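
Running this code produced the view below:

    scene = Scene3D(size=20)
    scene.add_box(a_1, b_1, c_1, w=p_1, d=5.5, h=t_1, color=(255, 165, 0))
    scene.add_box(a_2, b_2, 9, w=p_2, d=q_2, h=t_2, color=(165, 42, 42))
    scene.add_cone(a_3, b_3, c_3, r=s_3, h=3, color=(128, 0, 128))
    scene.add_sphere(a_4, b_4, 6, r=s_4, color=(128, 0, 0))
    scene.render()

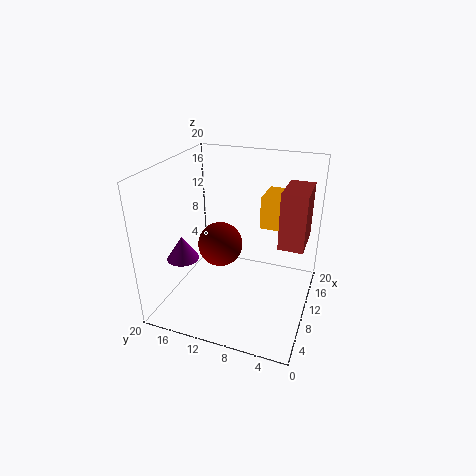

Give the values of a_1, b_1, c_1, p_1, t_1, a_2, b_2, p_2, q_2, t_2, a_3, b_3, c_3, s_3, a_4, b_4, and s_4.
a_1 = 12, b_1 = 2, c_1 = 11, p_1 = 5, t_1 = 4.5, a_2 = 10.5, b_2 = 1, p_2 = 6, q_2 = 3.5, t_2 = 8, a_3 = 3.5, b_3 = 15, c_3 = 9.5, s_3 = 2, a_4 = 14, b_4 = 14.5, s_4 = 3.5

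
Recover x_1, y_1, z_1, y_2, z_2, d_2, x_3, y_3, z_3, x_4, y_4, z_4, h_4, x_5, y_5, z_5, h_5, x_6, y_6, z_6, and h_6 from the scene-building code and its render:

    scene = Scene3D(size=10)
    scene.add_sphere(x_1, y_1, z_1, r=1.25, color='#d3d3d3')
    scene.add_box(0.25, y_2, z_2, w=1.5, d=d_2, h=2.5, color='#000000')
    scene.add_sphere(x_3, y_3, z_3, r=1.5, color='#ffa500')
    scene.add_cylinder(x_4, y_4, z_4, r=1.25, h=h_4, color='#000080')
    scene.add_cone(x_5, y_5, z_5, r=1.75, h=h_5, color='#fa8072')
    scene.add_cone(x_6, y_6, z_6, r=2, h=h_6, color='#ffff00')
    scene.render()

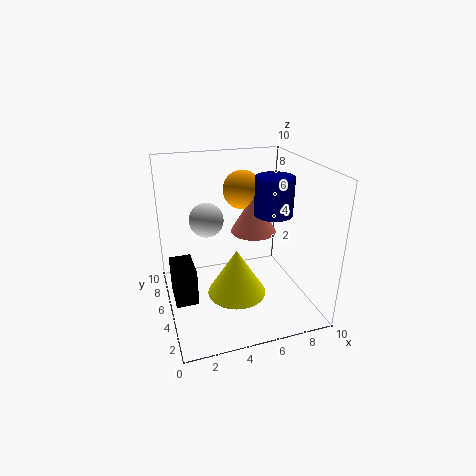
x_1 = 3.25, y_1 = 7, z_1 = 5.75, y_2 = 3.5, z_2 = 1.25, d_2 = 2.5, x_3 = 6.5, y_3 = 8.5, z_3 = 7.25, x_4 = 7, y_4 = 3.75, z_4 = 7, h_4 = 2.5, x_5 = 7, y_5 = 7.25, z_5 = 4.25, h_5 = 3, x_6 = 4.5, y_6 = 3.75, z_6 = 1.5, h_6 = 3.25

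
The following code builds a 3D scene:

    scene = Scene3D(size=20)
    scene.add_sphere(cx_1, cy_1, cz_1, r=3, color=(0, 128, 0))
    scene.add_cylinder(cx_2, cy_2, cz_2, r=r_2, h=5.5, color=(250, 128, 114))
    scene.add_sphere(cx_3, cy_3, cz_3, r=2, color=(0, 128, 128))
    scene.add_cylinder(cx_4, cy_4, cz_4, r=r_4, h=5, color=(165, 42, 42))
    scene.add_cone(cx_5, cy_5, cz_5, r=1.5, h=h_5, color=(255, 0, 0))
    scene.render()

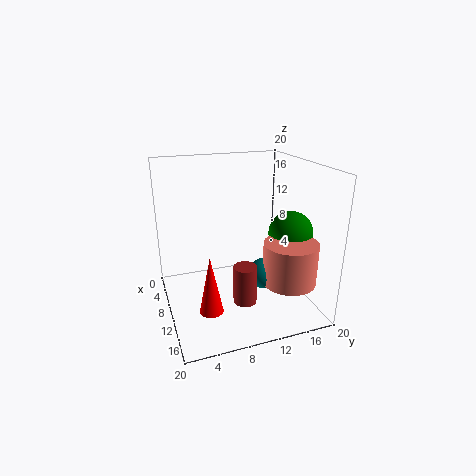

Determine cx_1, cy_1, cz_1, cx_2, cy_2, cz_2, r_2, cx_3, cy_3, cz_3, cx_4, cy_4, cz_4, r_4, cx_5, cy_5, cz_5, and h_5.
cx_1 = 13, cy_1 = 16.5, cz_1 = 11, cx_2 = 16, cy_2 = 15, cz_2 = 5.5, r_2 = 3.5, cx_3 = 14.5, cy_3 = 12, cz_3 = 6.5, cx_4 = 15.5, cy_4 = 9, cz_4 = 3.5, r_4 = 1.5, cx_5 = 15.5, cy_5 = 4.5, cz_5 = 3, h_5 = 7.5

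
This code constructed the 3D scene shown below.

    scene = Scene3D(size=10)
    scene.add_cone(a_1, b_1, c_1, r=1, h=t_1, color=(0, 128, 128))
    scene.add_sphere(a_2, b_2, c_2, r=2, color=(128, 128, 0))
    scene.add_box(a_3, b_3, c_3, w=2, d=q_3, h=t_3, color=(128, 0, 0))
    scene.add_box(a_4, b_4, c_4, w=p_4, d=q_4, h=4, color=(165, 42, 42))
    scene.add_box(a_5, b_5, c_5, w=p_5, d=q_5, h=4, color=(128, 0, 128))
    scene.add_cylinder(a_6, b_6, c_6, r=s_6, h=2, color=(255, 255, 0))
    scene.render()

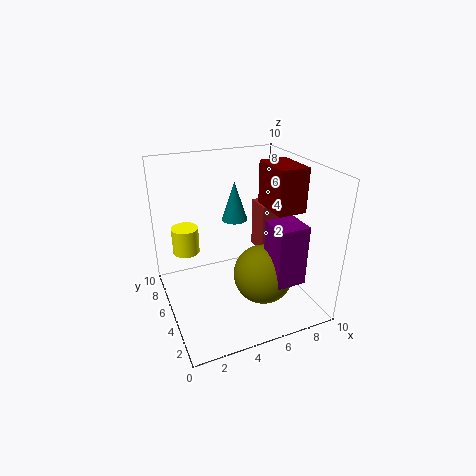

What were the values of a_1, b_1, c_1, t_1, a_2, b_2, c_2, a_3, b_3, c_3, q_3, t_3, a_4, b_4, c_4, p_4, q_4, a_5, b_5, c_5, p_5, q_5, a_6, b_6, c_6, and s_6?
a_1 = 6; b_1 = 8; c_1 = 5; t_1 = 3; a_2 = 6; b_2 = 3; c_2 = 3; a_3 = 7; b_3 = 3; c_3 = 7; q_3 = 3; t_3 = 3; a_4 = 8; b_4 = 7; c_4 = 2; p_4 = 2; q_4 = 2; a_5 = 6; b_5 = 1; c_5 = 3; p_5 = 2; q_5 = 2; a_6 = 2; b_6 = 8; c_6 = 3; s_6 = 1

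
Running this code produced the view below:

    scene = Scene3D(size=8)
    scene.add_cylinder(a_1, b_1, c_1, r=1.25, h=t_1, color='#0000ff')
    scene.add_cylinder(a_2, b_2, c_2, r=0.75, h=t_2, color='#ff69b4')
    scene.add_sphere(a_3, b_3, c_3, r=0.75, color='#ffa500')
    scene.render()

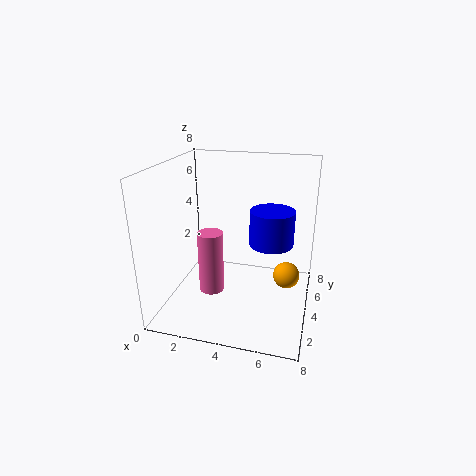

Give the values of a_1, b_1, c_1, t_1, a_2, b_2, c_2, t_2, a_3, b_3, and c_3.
a_1 = 5.75; b_1 = 4.75; c_1 = 3.5; t_1 = 2; a_2 = 2.25; b_2 = 4.25; c_2 = 0.25; t_2 = 3.75; a_3 = 6.75; b_3 = 4.5; c_3 = 1.75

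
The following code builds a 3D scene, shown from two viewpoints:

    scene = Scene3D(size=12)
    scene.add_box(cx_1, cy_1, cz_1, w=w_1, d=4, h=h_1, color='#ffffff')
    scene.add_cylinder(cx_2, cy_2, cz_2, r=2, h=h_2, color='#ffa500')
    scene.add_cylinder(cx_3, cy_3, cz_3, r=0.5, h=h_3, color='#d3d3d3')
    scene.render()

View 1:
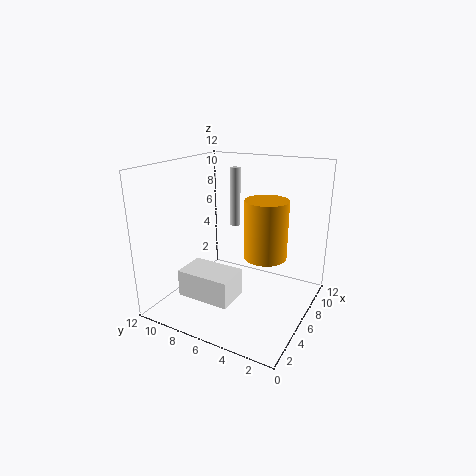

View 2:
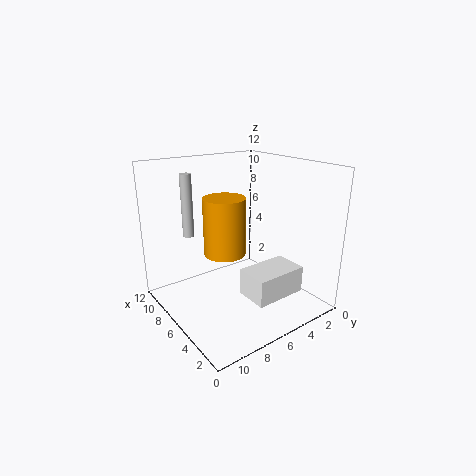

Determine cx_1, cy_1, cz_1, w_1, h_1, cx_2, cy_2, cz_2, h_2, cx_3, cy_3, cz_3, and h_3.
cx_1 = 0.5; cy_1 = 4; cz_1 = 3; w_1 = 2.5; h_1 = 2; cx_2 = 9.5; cy_2 = 5; cz_2 = 3; h_2 = 5.5; cx_3 = 10; cy_3 = 8.5; cz_3 = 5.5; h_3 = 5.5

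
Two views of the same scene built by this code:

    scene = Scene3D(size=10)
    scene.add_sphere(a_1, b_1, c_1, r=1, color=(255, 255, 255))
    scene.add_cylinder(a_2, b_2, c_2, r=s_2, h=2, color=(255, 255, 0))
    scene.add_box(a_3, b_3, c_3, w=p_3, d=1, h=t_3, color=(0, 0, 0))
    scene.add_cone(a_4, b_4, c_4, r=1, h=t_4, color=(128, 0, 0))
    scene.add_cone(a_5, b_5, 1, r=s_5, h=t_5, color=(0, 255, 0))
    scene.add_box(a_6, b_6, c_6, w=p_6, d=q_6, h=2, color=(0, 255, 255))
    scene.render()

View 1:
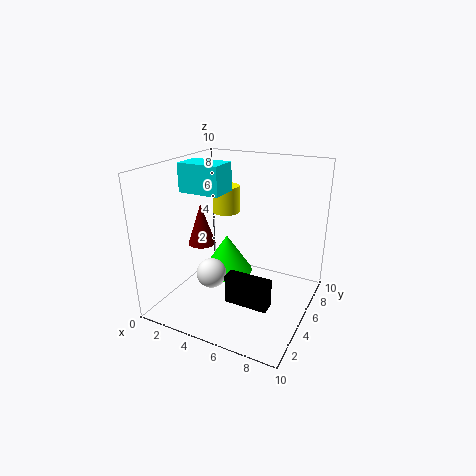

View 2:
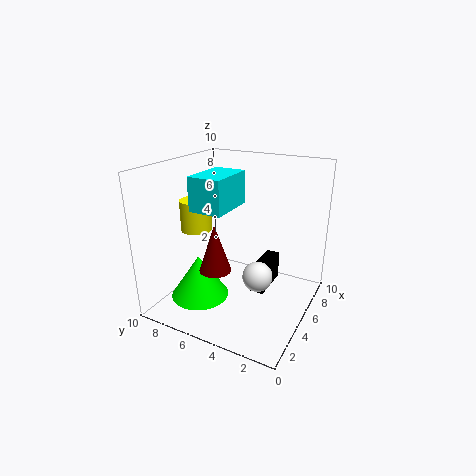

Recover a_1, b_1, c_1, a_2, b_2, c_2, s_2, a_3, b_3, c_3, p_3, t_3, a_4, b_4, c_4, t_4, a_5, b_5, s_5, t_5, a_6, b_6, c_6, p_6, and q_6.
a_1 = 4, b_1 = 3, c_1 = 3, a_2 = 3, b_2 = 7, c_2 = 6, s_2 = 1, a_3 = 5, b_3 = 3, c_3 = 1, p_3 = 3, t_3 = 2, a_4 = 2, b_4 = 5, c_4 = 4, t_4 = 3, a_5 = 3, b_5 = 7, s_5 = 2, t_5 = 3, a_6 = 1, b_6 = 4, c_6 = 8, p_6 = 3, q_6 = 2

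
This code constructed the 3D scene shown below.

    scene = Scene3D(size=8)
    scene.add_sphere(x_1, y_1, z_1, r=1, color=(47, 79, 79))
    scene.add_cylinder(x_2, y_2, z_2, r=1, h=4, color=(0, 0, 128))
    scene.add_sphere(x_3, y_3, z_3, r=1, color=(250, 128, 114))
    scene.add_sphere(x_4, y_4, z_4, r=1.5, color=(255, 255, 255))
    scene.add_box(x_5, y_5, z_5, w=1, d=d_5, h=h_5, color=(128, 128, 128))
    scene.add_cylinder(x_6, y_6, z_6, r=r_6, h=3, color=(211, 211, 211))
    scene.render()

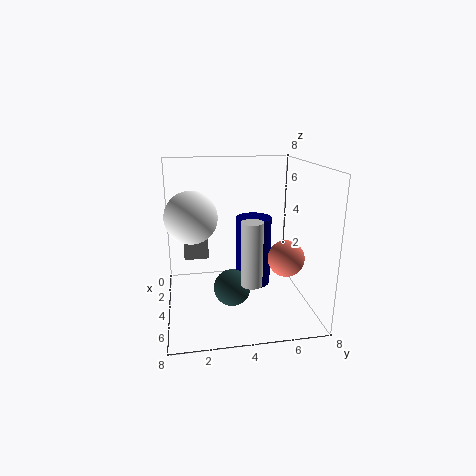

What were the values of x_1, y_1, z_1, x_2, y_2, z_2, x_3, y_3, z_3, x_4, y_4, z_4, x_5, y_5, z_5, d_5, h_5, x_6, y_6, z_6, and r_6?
x_1 = 5, y_1 = 3.5, z_1 = 1.5, x_2 = 3.5, y_2 = 5, z_2 = 1, x_3 = 5, y_3 = 6.5, z_3 = 3, x_4 = 3, y_4 = 1.5, z_4 = 5, x_5 = 1, y_5 = 1, z_5 = 2, d_5 = 1.5, h_5 = 1.5, x_6 = 7.5, y_6 = 4, z_6 = 3, r_6 = 0.5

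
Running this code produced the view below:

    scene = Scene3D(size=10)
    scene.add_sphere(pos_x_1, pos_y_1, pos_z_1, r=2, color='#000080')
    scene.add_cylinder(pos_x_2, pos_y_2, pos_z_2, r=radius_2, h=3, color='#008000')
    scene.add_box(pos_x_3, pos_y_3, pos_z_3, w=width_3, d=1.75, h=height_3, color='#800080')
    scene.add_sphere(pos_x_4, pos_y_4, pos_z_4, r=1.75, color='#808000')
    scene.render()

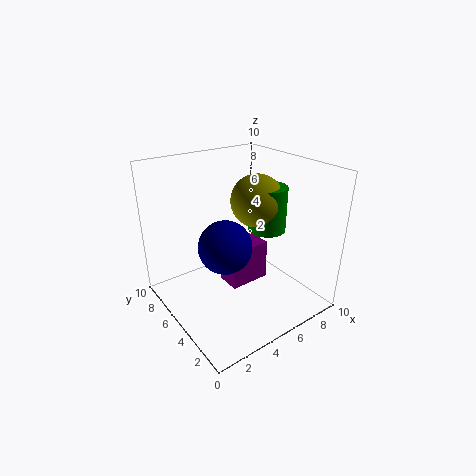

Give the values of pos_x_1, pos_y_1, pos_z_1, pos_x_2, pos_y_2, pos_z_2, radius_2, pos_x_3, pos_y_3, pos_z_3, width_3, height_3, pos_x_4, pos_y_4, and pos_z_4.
pos_x_1 = 4.75
pos_y_1 = 6.25
pos_z_1 = 3.75
pos_x_2 = 6.5
pos_y_2 = 3.75
pos_z_2 = 5.75
radius_2 = 1.25
pos_x_3 = 4.5
pos_y_3 = 4.75
pos_z_3 = 1
width_3 = 3
height_3 = 3
pos_x_4 = 6
pos_y_4 = 4.25
pos_z_4 = 7.75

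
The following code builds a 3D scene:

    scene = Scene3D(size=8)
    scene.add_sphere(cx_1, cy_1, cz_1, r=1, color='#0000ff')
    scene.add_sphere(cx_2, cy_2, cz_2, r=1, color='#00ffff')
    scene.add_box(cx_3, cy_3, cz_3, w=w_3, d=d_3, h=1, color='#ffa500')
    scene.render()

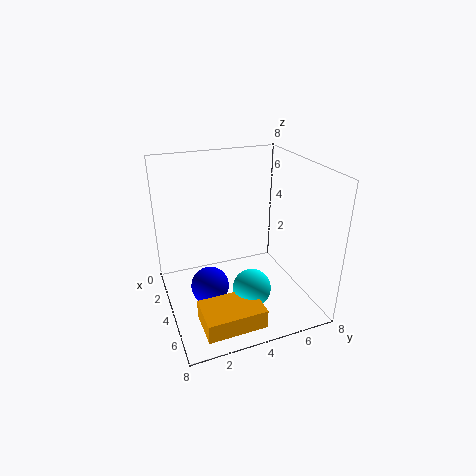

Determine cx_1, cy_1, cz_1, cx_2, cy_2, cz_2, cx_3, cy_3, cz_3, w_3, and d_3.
cx_1 = 5; cy_1 = 2; cz_1 = 2; cx_2 = 6; cy_2 = 4; cz_2 = 2; cx_3 = 6; cy_3 = 1; cz_3 = 1; w_3 = 2; d_3 = 3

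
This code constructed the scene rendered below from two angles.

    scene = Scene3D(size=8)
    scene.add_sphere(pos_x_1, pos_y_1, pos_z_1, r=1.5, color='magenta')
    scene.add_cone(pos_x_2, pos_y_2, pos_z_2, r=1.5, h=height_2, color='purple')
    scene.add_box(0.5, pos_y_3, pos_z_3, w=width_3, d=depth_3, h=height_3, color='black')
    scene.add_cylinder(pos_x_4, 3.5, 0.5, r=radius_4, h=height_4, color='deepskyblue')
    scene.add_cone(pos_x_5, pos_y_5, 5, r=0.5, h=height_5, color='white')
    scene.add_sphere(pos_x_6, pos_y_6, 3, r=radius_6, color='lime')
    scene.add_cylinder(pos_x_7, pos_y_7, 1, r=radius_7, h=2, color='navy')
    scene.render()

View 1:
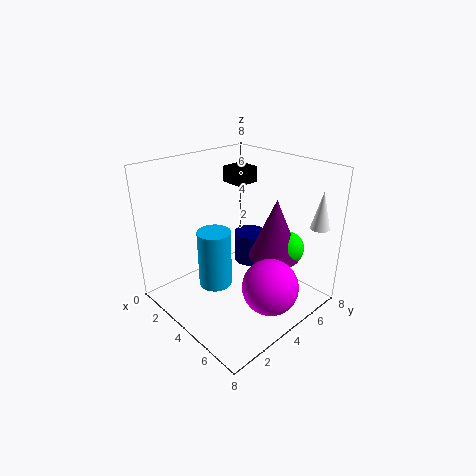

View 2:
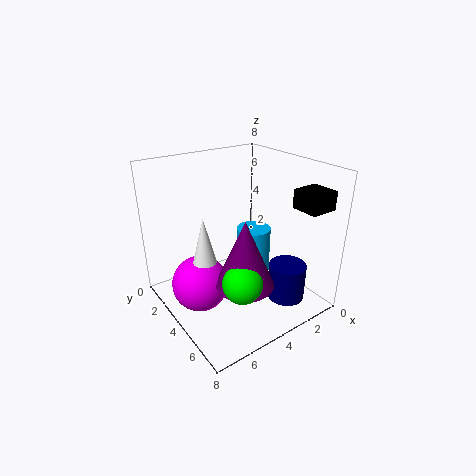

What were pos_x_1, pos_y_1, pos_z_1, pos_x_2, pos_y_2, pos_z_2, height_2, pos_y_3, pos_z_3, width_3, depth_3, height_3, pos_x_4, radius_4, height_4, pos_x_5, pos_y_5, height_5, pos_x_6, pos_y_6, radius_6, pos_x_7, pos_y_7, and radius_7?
pos_x_1 = 6.5; pos_y_1 = 4; pos_z_1 = 2; pos_x_2 = 5; pos_y_2 = 6; pos_z_2 = 2.5; height_2 = 3.5; pos_y_3 = 6; pos_z_3 = 6; width_3 = 1.5; depth_3 = 1.5; height_3 = 1; pos_x_4 = 2.5; radius_4 = 1; height_4 = 3.5; pos_x_5 = 7.5; pos_y_5 = 6.5; height_5 = 2; pos_x_6 = 5.5; pos_y_6 = 6.5; radius_6 = 1; pos_x_7 = 2.5; pos_y_7 = 6.5; radius_7 = 1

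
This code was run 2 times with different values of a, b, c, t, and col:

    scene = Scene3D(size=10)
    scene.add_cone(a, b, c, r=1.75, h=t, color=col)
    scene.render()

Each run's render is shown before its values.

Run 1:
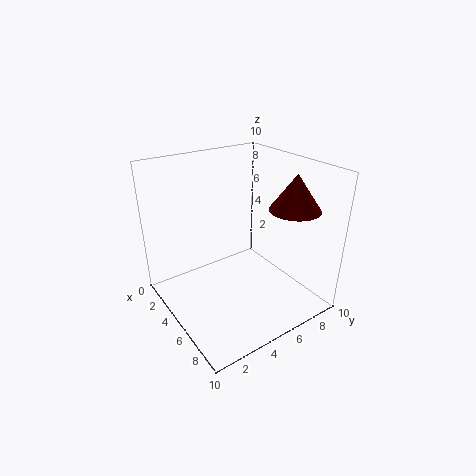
a = 7; b = 8.25; c = 7; t = 2.5; col = 'maroon'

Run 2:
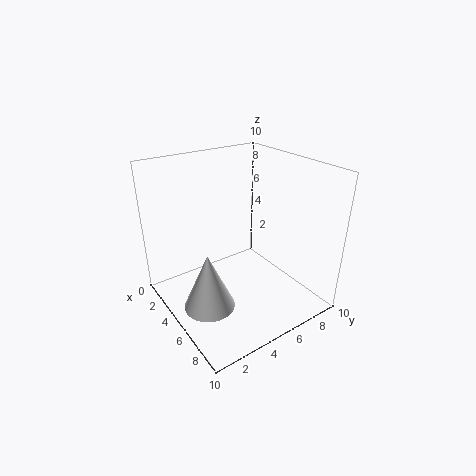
a = 5.5; b = 2.25; c = 0.75; t = 4; col = 'white'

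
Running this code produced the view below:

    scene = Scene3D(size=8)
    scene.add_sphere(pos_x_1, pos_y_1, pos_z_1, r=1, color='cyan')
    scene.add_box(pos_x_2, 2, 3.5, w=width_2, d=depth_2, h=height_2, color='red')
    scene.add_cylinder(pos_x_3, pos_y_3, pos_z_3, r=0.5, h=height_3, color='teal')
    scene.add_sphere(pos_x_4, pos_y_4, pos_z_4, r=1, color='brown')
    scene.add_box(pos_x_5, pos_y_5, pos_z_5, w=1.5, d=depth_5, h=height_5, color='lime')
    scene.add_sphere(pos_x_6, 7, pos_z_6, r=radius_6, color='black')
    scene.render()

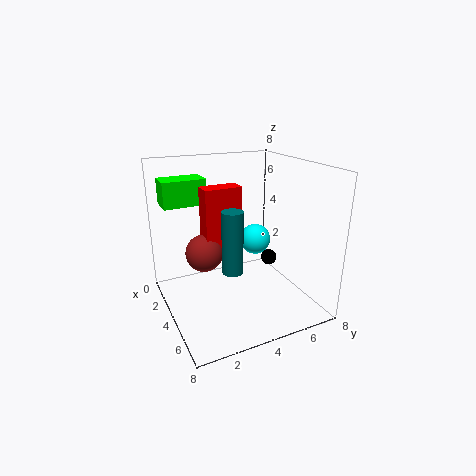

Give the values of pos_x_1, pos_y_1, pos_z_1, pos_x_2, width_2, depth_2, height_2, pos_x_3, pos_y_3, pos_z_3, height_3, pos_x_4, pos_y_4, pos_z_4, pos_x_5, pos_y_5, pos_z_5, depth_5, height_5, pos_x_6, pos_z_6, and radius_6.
pos_x_1 = 1.5; pos_y_1 = 6.5; pos_z_1 = 2.5; pos_x_2 = 3.5; width_2 = 1; depth_2 = 2; height_2 = 3.5; pos_x_3 = 6.5; pos_y_3 = 2.5; pos_z_3 = 3.5; height_3 = 3; pos_x_4 = 4; pos_y_4 = 2; pos_z_4 = 3.5; pos_x_5 = 0.5; pos_y_5 = 0.5; pos_z_5 = 5.5; depth_5 = 2.5; height_5 = 1.5; pos_x_6 = 2.5; pos_z_6 = 1.5; radius_6 = 0.5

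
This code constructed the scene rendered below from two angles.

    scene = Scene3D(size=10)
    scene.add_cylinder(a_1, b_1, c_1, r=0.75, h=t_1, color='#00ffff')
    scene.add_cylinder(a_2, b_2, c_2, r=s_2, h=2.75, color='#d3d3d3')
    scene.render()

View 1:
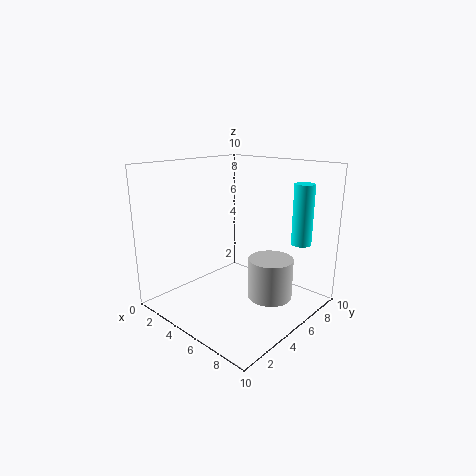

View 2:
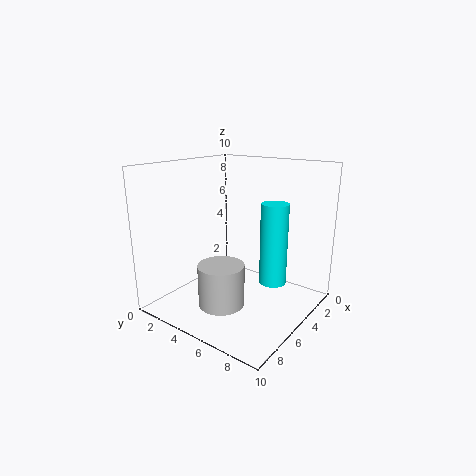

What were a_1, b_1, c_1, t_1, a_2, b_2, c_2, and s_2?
a_1 = 7.5
b_1 = 9.25
c_1 = 4
t_1 = 4.5
a_2 = 7.5
b_2 = 5.5
c_2 = 1.25
s_2 = 1.5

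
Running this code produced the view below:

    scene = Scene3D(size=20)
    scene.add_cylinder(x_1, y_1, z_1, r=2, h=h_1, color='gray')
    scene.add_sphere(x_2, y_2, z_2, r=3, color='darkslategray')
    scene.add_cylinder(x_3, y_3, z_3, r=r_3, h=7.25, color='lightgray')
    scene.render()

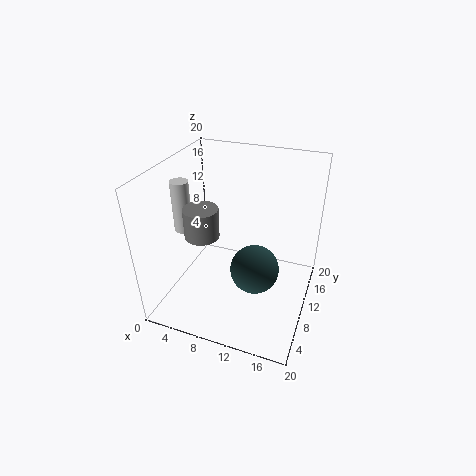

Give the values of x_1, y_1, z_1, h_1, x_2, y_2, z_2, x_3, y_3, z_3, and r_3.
x_1 = 8.25, y_1 = 3, z_1 = 14.25, h_1 = 3.5, x_2 = 14, y_2 = 5.25, z_2 = 9.25, x_3 = 2.25, y_3 = 8.75, z_3 = 10.5, r_3 = 1.25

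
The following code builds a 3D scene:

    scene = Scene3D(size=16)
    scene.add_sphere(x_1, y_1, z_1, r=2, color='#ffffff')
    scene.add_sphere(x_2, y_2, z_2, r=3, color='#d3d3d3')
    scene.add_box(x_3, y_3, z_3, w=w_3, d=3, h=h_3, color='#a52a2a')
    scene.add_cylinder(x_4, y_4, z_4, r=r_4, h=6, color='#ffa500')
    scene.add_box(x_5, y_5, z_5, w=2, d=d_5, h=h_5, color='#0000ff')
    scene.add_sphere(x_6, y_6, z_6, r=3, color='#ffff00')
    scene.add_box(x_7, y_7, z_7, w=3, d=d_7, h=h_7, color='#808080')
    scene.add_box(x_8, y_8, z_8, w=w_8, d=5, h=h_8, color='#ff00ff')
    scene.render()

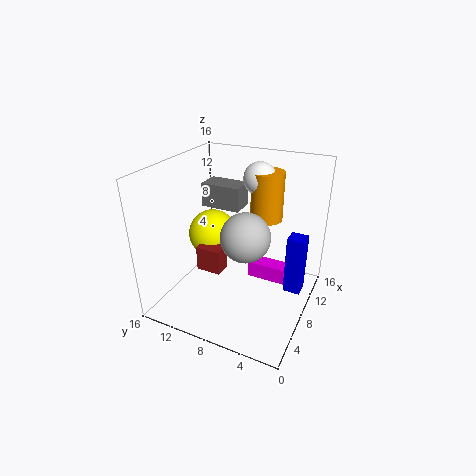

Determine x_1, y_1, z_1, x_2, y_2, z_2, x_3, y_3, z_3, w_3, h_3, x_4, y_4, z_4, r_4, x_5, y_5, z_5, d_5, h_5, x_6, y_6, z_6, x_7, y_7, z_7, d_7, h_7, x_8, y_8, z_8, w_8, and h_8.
x_1 = 14; y_1 = 8; z_1 = 13; x_2 = 10; y_2 = 8; z_2 = 7; x_3 = 7; y_3 = 10; z_3 = 3; w_3 = 2; h_3 = 3; x_4 = 14; y_4 = 7; z_4 = 8; r_4 = 2; x_5 = 10; y_5 = 1; z_5 = 1; d_5 = 2; h_5 = 7; x_6 = 11; y_6 = 13; z_6 = 6; x_7 = 12; y_7 = 10; z_7 = 9; d_7 = 5; h_7 = 3; x_8 = 11; y_8 = 3; z_8 = 1; w_8 = 2; h_8 = 2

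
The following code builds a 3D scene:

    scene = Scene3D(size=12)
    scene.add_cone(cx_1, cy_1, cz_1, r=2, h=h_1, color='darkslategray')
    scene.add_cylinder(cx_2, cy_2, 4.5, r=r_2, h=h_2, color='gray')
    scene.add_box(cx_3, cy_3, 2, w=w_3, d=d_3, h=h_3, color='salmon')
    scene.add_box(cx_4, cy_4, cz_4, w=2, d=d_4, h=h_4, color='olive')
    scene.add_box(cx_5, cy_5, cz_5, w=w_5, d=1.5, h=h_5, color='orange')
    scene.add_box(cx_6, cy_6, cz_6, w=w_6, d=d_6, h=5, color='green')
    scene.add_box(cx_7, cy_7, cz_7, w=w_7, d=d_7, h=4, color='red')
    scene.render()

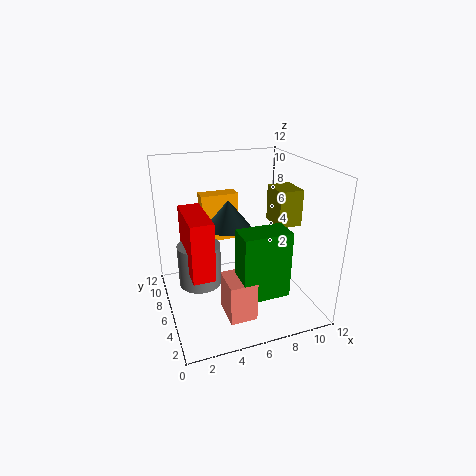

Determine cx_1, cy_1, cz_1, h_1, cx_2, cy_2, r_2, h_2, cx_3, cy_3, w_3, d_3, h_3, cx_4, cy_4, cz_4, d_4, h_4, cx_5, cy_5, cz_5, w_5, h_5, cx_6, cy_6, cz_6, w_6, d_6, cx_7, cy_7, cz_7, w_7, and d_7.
cx_1 = 6; cy_1 = 8.5; cz_1 = 6; h_1 = 2.5; cx_2 = 2; cy_2 = 3; r_2 = 1.5; h_2 = 3; cx_3 = 3.5; cy_3 = 0.5; w_3 = 2; d_3 = 2.5; h_3 = 3; cx_4 = 9; cy_4 = 4.5; cz_4 = 7; d_4 = 2.5; h_4 = 3; cx_5 = 4; cy_5 = 10; cz_5 = 4; w_5 = 3.5; h_5 = 4.5; cx_6 = 4.5; cy_6 = 0.5; cz_6 = 3.5; w_6 = 3.5; d_6 = 2; cx_7 = 1; cy_7 = 0.5; cz_7 = 6; w_7 = 1.5; d_7 = 4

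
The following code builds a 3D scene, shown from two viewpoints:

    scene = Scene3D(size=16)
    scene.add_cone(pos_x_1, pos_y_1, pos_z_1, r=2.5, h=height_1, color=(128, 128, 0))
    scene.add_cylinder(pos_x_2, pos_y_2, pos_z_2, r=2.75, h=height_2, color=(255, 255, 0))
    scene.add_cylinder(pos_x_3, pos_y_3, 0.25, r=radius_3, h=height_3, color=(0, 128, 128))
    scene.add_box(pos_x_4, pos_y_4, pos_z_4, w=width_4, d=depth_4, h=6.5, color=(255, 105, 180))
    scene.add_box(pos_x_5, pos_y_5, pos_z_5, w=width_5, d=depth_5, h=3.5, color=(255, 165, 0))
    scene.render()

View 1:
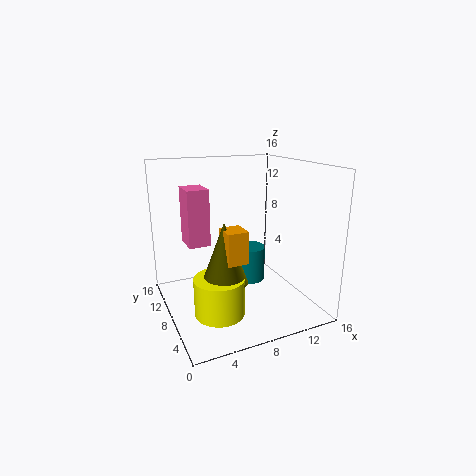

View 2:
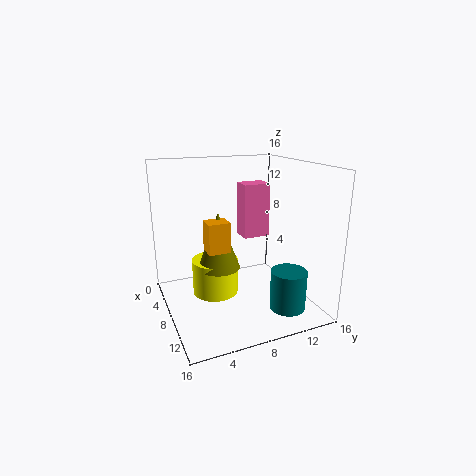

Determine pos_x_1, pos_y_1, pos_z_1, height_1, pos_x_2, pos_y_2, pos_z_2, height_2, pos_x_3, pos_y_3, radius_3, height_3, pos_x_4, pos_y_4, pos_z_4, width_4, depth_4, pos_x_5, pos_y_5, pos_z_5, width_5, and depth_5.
pos_x_1 = 5.75; pos_y_1 = 6.5; pos_z_1 = 3.75; height_1 = 6.75; pos_x_2 = 5; pos_y_2 = 6.25; pos_z_2 = 0.25; height_2 = 4.25; pos_x_3 = 11.75; pos_y_3 = 12.5; radius_3 = 2; height_3 = 4.5; pos_x_4 = 3; pos_y_4 = 10; pos_z_4 = 6.75; width_4 = 2.5; depth_4 = 3.25; pos_x_5 = 5.5; pos_y_5 = 4.75; pos_z_5 = 6.25; width_5 = 2.25; depth_5 = 2.5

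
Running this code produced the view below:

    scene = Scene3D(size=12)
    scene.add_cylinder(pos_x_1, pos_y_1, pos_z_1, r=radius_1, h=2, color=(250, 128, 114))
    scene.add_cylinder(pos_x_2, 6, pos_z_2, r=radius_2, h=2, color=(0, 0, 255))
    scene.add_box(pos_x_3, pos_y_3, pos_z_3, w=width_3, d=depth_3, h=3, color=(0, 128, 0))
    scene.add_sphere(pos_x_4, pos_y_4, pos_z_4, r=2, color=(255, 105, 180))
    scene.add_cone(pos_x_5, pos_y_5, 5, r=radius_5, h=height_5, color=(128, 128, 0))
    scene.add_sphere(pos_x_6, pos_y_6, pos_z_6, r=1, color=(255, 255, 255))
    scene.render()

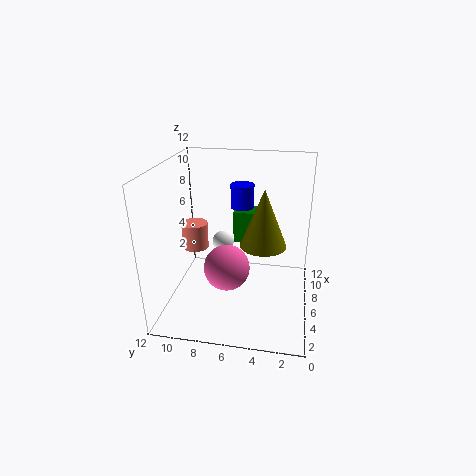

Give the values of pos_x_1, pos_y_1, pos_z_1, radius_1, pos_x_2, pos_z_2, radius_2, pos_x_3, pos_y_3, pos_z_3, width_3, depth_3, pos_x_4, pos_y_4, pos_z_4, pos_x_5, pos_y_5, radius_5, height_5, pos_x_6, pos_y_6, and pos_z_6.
pos_x_1 = 4, pos_y_1 = 9, pos_z_1 = 6, radius_1 = 1, pos_x_2 = 8, pos_z_2 = 8, radius_2 = 1, pos_x_3 = 9, pos_y_3 = 5, pos_z_3 = 4, width_3 = 2, depth_3 = 2, pos_x_4 = 6, pos_y_4 = 7, pos_z_4 = 3, pos_x_5 = 7, pos_y_5 = 4, radius_5 = 2, height_5 = 5, pos_x_6 = 9, pos_y_6 = 8, pos_z_6 = 4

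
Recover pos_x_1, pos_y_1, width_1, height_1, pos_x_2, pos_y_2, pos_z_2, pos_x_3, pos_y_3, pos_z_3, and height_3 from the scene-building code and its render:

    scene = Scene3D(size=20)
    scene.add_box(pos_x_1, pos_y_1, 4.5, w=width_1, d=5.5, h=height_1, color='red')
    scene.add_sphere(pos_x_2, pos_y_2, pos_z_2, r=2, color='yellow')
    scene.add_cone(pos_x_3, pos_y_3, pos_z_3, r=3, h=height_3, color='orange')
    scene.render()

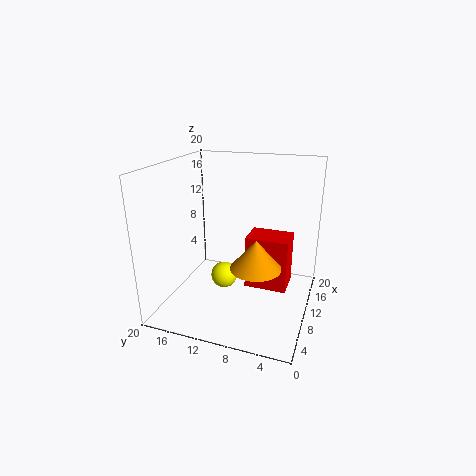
pos_x_1 = 7
pos_y_1 = 2.5
width_1 = 4
height_1 = 7
pos_x_2 = 12
pos_y_2 = 13
pos_z_2 = 2.5
pos_x_3 = 3.5
pos_y_3 = 5.5
pos_z_3 = 9.5
height_3 = 3.5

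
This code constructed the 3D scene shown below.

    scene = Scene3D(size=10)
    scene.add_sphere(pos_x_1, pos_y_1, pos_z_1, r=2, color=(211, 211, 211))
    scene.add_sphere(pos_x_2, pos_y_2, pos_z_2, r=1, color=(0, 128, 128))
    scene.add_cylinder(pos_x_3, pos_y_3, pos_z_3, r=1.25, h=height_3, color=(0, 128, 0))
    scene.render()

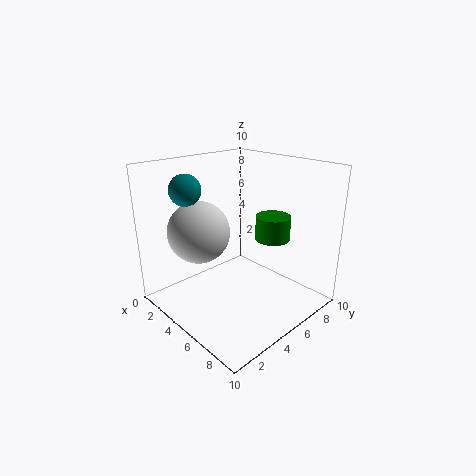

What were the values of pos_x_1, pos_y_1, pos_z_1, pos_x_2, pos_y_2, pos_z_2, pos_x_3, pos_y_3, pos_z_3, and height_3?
pos_x_1 = 4.25, pos_y_1 = 2.25, pos_z_1 = 6, pos_x_2 = 3.75, pos_y_2 = 1.75, pos_z_2 = 8.75, pos_x_3 = 6, pos_y_3 = 7.5, pos_z_3 = 4.5, height_3 = 1.75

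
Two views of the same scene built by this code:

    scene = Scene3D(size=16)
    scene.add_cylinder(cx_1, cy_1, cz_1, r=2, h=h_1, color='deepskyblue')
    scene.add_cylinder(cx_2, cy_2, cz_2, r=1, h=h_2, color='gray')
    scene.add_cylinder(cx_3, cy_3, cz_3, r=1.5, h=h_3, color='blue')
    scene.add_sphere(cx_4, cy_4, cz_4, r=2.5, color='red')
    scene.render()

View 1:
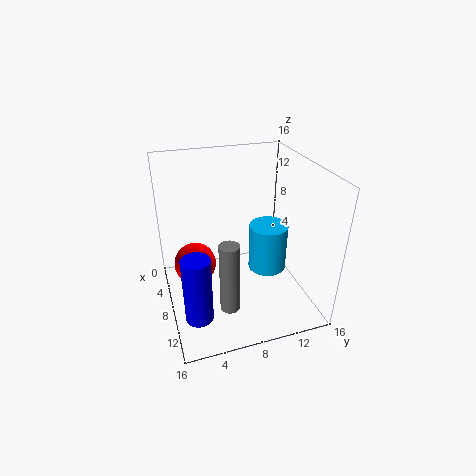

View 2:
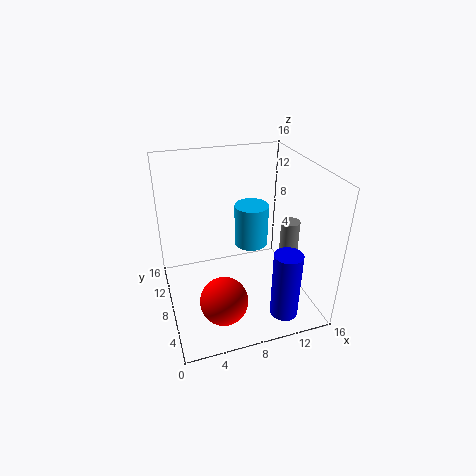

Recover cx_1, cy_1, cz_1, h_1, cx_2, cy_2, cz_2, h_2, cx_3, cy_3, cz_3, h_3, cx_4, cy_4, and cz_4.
cx_1 = 10.5
cy_1 = 10.5
cz_1 = 5.5
h_1 = 5
cx_2 = 13
cy_2 = 5.5
cz_2 = 3
h_2 = 7.5
cx_3 = 11.5
cy_3 = 2.5
cz_3 = 1
h_3 = 7.5
cx_4 = 5
cy_4 = 3.5
cz_4 = 3.5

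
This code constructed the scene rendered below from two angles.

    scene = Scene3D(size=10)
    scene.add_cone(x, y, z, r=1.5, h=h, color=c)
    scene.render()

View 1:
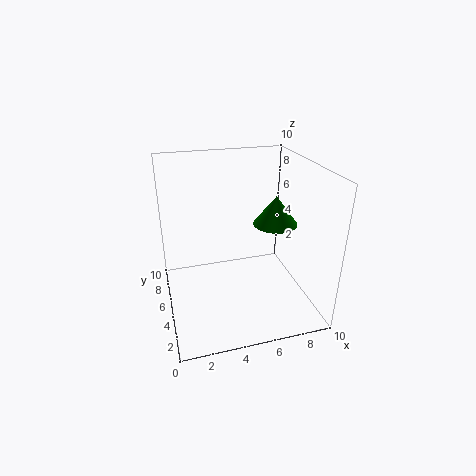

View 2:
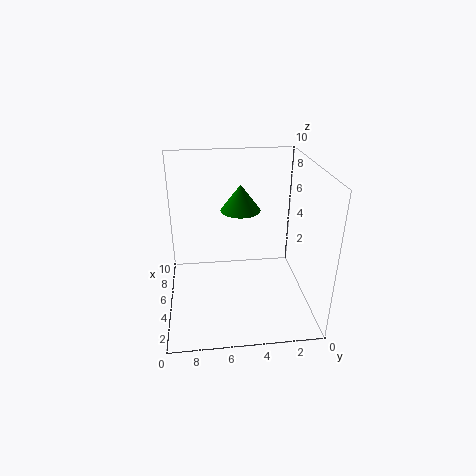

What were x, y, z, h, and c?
x = 7.5; y = 4.5; z = 6; h = 2; c = 'green'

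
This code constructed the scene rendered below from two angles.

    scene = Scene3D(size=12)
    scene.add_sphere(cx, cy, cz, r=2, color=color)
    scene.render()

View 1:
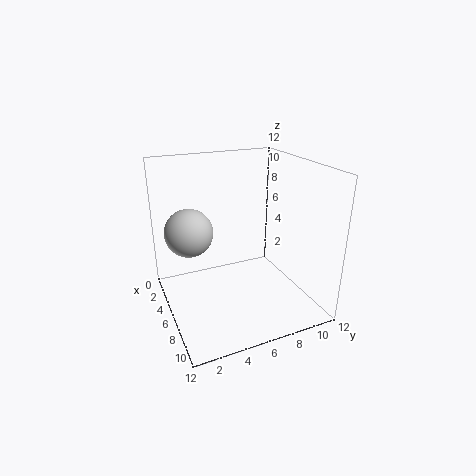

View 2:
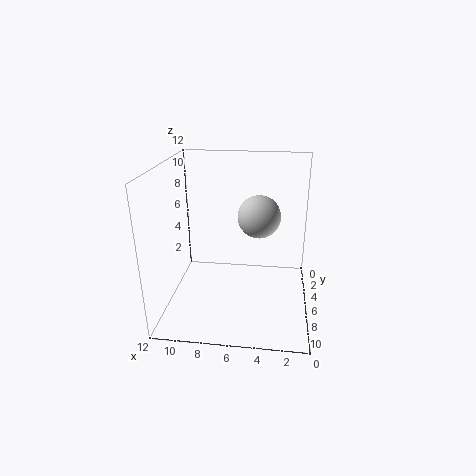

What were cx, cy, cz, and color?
cx = 4.5
cy = 2.25
cz = 6.5
color = 'lightgray'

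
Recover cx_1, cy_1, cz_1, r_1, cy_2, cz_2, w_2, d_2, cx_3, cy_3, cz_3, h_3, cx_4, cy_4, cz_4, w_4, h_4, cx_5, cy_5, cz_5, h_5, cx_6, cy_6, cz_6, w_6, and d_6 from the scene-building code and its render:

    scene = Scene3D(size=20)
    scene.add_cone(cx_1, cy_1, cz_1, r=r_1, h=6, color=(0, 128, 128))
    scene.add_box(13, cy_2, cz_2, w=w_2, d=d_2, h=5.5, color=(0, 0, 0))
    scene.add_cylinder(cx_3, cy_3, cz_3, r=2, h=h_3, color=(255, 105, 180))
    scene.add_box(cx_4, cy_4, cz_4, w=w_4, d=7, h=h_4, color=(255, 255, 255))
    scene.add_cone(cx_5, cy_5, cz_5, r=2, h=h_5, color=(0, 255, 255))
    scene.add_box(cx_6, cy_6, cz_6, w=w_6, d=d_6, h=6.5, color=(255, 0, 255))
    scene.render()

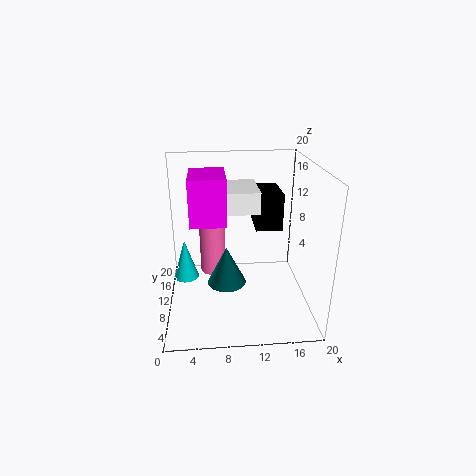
cx_1 = 8.5, cy_1 = 13, cz_1 = 1, r_1 = 3, cy_2 = 13, cz_2 = 9.5, w_2 = 4, d_2 = 6.5, cx_3 = 6.5, cy_3 = 15.5, cz_3 = 2, h_3 = 10, cx_4 = 7, cy_4 = 9.5, cz_4 = 13.5, w_4 = 6, h_4 = 3, cx_5 = 2, cy_5 = 16, cz_5 = 0.5, h_5 = 6.5, cx_6 = 3.5, cy_6 = 9, cz_6 = 12, w_6 = 5, d_6 = 7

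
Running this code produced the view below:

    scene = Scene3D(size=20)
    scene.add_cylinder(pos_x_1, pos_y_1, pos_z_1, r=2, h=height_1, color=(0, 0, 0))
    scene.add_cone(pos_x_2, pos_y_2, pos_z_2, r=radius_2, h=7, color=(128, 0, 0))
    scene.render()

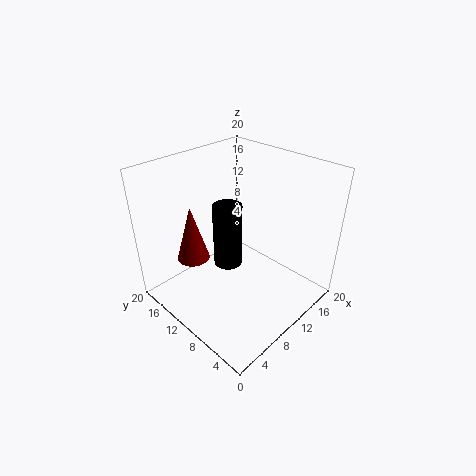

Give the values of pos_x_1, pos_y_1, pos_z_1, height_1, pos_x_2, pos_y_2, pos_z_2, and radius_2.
pos_x_1 = 9; pos_y_1 = 11; pos_z_1 = 6; height_1 = 9; pos_x_2 = 3; pos_y_2 = 11; pos_z_2 = 10; radius_2 = 2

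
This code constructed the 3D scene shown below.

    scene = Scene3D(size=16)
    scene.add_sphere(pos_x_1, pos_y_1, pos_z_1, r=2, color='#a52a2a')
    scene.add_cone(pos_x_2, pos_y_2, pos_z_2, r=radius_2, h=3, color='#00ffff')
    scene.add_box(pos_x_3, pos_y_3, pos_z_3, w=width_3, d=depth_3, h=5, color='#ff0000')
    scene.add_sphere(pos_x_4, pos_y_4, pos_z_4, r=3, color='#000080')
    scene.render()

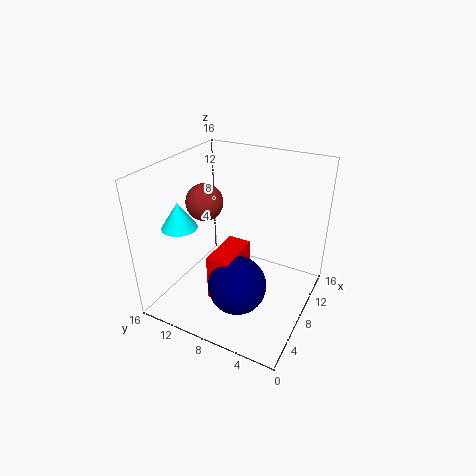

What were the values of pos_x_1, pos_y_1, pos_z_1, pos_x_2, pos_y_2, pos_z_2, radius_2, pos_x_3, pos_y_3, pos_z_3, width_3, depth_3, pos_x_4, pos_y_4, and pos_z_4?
pos_x_1 = 7
pos_y_1 = 11.5
pos_z_1 = 12
pos_x_2 = 5.5
pos_y_2 = 14
pos_z_2 = 9
radius_2 = 2
pos_x_3 = 3
pos_y_3 = 6.5
pos_z_3 = 3
width_3 = 5
depth_3 = 2.5
pos_x_4 = 4
pos_y_4 = 6
pos_z_4 = 5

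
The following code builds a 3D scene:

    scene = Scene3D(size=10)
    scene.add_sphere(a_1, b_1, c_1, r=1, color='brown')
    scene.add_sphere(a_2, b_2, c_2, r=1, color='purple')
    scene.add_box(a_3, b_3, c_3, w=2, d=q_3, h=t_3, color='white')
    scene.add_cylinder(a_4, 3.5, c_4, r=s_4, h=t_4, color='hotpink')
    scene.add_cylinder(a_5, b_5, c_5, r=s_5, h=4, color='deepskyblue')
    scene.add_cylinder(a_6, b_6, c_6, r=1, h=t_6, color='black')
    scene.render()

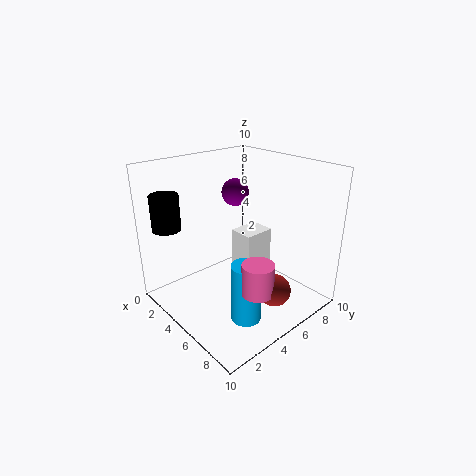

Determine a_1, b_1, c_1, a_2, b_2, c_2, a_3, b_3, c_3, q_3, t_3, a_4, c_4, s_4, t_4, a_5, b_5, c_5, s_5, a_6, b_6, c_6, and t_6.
a_1 = 9, b_1 = 4.5, c_1 = 3, a_2 = 3, b_2 = 6.5, c_2 = 7.5, a_3 = 2, b_3 = 7, c_3 = 1, q_3 = 2.5, t_3 = 3, a_4 = 8.5, c_4 = 3, s_4 = 1, t_4 = 2, a_5 = 7.5, b_5 = 3.5, c_5 = 0.5, s_5 = 1, a_6 = 1.5, b_6 = 1.5, c_6 = 5.5, t_6 = 2.5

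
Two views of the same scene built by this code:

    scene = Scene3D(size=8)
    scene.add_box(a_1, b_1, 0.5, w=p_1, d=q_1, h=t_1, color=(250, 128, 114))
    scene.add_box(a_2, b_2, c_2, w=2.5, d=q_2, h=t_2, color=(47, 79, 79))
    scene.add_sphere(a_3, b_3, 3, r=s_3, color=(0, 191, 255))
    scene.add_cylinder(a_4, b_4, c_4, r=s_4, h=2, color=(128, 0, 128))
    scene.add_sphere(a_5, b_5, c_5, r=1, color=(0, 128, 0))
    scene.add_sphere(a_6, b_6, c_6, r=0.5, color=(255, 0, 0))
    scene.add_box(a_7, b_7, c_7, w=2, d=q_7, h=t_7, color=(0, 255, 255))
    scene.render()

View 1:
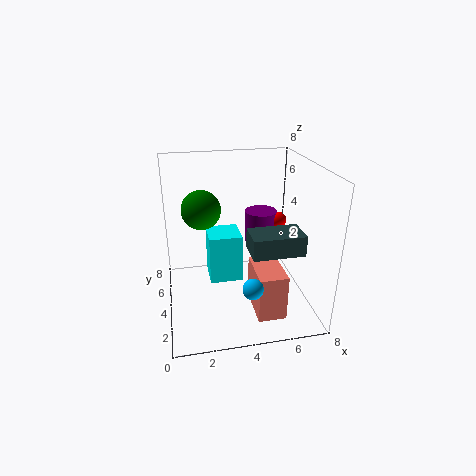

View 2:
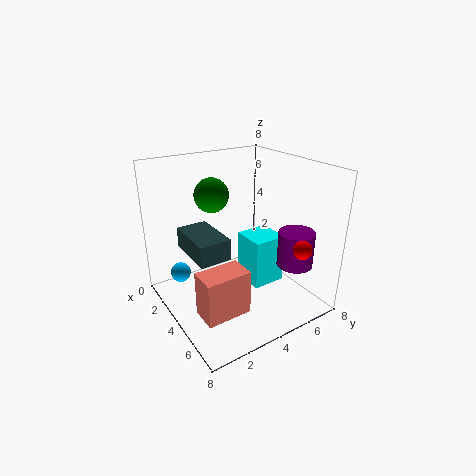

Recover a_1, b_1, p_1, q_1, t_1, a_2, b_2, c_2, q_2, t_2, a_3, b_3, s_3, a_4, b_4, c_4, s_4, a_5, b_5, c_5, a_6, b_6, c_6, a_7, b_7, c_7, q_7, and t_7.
a_1 = 4.5
b_1 = 1
p_1 = 1.5
q_1 = 2.5
t_1 = 2.5
a_2 = 4
b_2 = 0.5
c_2 = 4.5
q_2 = 1.5
t_2 = 1
a_3 = 4
b_3 = 0.5
s_3 = 0.5
a_4 = 6
b_4 = 6.5
c_4 = 2.5
s_4 = 1
a_5 = 2
b_5 = 3.5
c_5 = 6
a_6 = 7
b_6 = 6
c_6 = 4
a_7 = 2.5
b_7 = 5
c_7 = 0.5
q_7 = 2
t_7 = 3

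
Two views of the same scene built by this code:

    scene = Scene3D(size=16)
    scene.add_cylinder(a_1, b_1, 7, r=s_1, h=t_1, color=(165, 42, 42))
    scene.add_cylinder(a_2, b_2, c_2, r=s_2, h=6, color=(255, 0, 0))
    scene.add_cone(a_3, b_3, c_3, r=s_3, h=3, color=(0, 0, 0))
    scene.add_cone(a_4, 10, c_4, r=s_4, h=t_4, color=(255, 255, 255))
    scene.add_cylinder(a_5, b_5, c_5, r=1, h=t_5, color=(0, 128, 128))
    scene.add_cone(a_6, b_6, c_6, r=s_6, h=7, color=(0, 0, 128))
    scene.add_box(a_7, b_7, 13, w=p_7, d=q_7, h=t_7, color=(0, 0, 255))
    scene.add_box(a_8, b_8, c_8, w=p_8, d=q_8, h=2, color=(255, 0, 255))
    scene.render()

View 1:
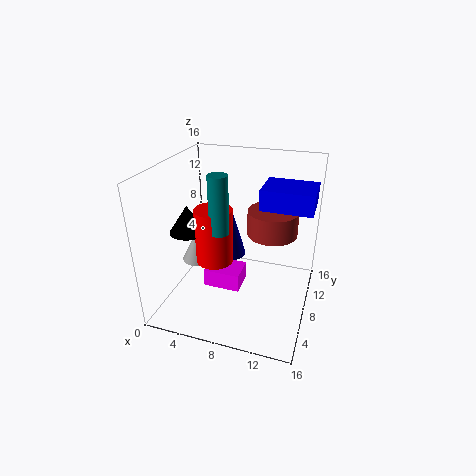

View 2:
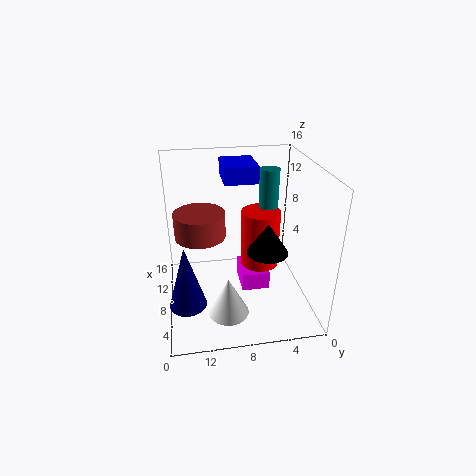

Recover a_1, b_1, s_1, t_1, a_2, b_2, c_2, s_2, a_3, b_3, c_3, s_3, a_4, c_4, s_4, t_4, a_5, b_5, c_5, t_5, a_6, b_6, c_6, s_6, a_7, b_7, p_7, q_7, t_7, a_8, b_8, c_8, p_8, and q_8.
a_1 = 11, b_1 = 12, s_1 = 3, t_1 = 3, a_2 = 6, b_2 = 6, c_2 = 6, s_2 = 2, a_3 = 3, b_3 = 6, c_3 = 9, s_3 = 2, a_4 = 2, c_4 = 3, s_4 = 2, t_4 = 4, a_5 = 7, b_5 = 5, c_5 = 10, t_5 = 6, a_6 = 5, b_6 = 14, c_6 = 2, s_6 = 2, a_7 = 11, b_7 = 5, p_7 = 5, q_7 = 4, t_7 = 2, a_8 = 5, b_8 = 5, c_8 = 3, p_8 = 4, q_8 = 3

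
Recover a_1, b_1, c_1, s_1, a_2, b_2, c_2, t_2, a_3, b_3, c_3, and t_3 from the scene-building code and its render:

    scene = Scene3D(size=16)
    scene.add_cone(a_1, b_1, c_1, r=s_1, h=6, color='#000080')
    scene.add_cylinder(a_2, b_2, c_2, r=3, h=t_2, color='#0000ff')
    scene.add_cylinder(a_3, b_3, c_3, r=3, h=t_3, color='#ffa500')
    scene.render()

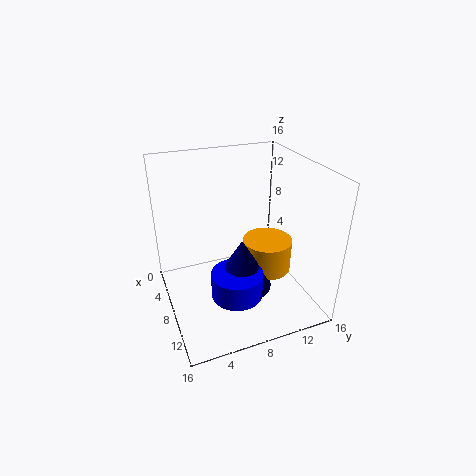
a_1 = 8, b_1 = 8.5, c_1 = 1.5, s_1 = 3.5, a_2 = 9, b_2 = 7.5, c_2 = 1, t_2 = 3, a_3 = 6.5, b_3 = 12.5, c_3 = 2, t_3 = 4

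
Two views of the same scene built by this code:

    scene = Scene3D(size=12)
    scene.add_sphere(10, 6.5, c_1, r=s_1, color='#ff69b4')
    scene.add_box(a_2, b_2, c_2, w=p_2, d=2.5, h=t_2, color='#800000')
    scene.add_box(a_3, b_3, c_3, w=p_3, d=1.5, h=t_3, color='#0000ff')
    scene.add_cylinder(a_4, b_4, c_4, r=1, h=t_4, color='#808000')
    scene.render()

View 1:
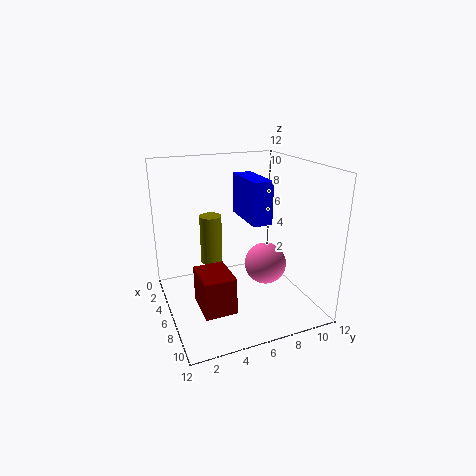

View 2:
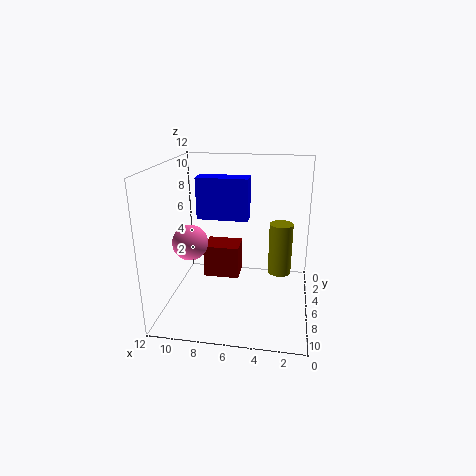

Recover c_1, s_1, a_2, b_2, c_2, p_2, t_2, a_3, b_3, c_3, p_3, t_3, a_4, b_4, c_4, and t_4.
c_1 = 5.5, s_1 = 1.5, a_2 = 6.25, b_2 = 2, c_2 = 1.25, p_2 = 3.25, t_2 = 3, a_3 = 5, b_3 = 6, c_3 = 8, p_3 = 4, t_3 = 3.25, a_4 = 2.5, b_4 = 4.75, c_4 = 2.5, t_4 = 4.5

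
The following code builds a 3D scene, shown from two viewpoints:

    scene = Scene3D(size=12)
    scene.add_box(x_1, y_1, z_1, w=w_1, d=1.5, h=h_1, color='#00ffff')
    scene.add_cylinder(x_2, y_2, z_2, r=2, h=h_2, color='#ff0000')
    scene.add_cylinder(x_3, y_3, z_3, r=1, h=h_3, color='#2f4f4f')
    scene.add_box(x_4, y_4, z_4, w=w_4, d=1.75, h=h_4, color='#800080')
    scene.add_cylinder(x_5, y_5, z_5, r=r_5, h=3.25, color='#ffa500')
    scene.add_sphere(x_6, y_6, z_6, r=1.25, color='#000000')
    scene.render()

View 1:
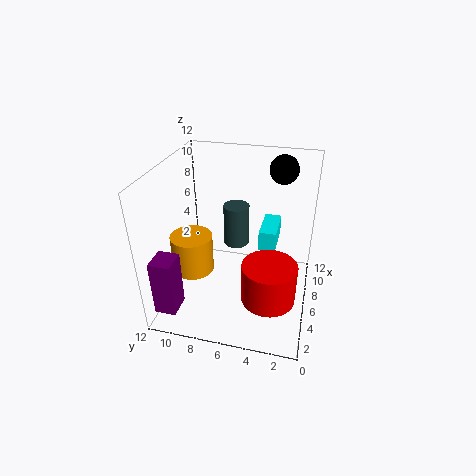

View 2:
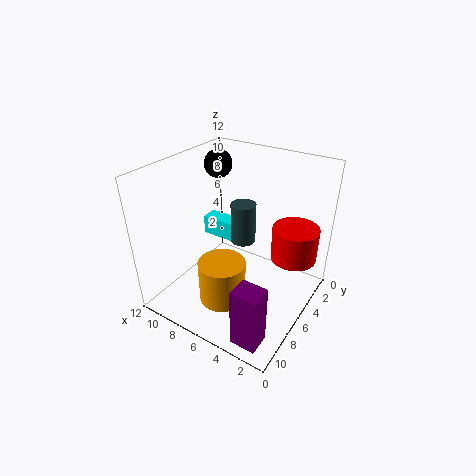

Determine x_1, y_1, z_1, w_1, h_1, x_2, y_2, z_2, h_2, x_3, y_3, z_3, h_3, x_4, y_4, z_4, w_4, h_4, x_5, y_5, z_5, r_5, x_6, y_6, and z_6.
x_1 = 7.25; y_1 = 3; z_1 = 4.25; w_1 = 3.5; h_1 = 1.75; x_2 = 2.25; y_2 = 2.75; z_2 = 3.5; h_2 = 3; x_3 = 5.5; y_3 = 6; z_3 = 6; h_3 = 3.25; x_4 = 1; y_4 = 10; z_4 = 1; w_4 = 2; h_4 = 4.75; x_5 = 5; y_5 = 9.75; z_5 = 3; r_5 = 1.75; x_6 = 10; y_6 = 3; z_6 = 10.75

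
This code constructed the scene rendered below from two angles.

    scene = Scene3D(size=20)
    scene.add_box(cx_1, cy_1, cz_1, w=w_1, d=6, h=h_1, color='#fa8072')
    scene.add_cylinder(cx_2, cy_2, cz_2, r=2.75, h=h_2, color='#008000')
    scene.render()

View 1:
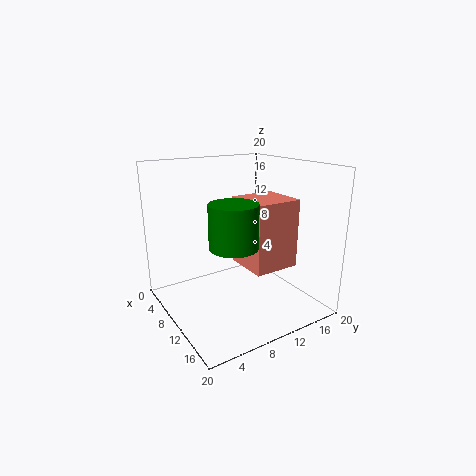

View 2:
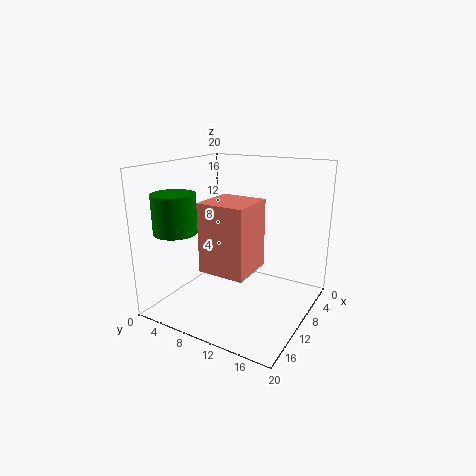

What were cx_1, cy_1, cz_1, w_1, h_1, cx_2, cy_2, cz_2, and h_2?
cx_1 = 11; cy_1 = 8.5; cz_1 = 7.5; w_1 = 6; h_1 = 8.75; cx_2 = 17; cy_2 = 5; cz_2 = 12; h_2 = 5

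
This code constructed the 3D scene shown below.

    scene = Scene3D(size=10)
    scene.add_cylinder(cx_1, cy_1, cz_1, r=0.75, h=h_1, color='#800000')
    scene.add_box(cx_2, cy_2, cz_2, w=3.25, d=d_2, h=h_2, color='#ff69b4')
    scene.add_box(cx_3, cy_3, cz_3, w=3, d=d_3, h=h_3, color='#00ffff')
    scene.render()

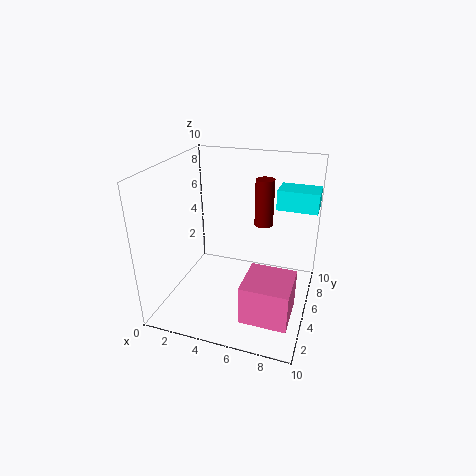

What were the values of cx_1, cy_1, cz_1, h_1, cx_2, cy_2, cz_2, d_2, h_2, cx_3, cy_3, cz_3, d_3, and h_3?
cx_1 = 5.75
cy_1 = 9.25
cz_1 = 4.25
h_1 = 3.75
cx_2 = 6
cy_2 = 2
cz_2 = 0.25
d_2 = 3.25
h_2 = 2.75
cx_3 = 7
cy_3 = 7.75
cz_3 = 6.25
d_3 = 2
h_3 = 1.5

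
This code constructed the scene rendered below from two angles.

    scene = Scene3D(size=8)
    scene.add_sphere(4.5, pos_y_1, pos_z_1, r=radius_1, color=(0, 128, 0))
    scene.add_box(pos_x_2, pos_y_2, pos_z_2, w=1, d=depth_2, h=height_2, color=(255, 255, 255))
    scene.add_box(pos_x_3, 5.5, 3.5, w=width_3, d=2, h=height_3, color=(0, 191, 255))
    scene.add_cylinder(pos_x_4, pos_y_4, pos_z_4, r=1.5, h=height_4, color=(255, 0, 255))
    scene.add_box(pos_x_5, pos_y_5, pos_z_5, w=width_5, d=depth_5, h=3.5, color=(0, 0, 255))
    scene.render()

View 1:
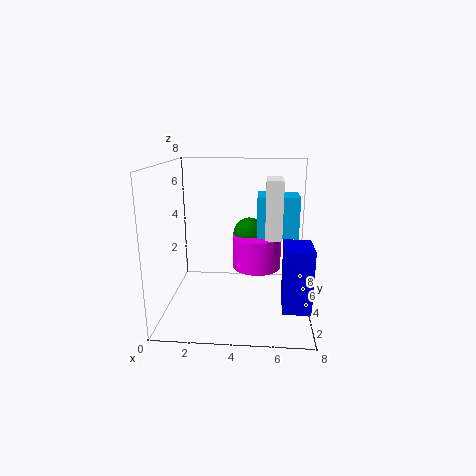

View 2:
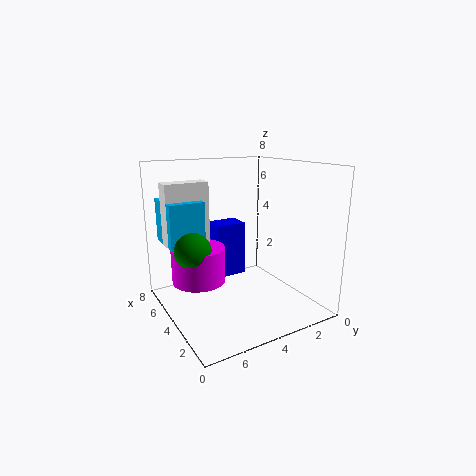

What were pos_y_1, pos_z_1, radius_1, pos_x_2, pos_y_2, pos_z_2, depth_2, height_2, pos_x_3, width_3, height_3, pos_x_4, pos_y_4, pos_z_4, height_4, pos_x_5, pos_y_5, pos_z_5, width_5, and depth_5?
pos_y_1 = 6.5, pos_z_1 = 3.5, radius_1 = 1, pos_x_2 = 5.5, pos_y_2 = 5, pos_z_2 = 3.5, depth_2 = 2.5, height_2 = 3.5, pos_x_3 = 5, width_3 = 2.5, height_3 = 2.5, pos_x_4 = 5, pos_y_4 = 6, pos_z_4 = 1.5, height_4 = 2, pos_x_5 = 6.5, pos_y_5 = 2, pos_z_5 = 0.5, width_5 = 1.5, depth_5 = 2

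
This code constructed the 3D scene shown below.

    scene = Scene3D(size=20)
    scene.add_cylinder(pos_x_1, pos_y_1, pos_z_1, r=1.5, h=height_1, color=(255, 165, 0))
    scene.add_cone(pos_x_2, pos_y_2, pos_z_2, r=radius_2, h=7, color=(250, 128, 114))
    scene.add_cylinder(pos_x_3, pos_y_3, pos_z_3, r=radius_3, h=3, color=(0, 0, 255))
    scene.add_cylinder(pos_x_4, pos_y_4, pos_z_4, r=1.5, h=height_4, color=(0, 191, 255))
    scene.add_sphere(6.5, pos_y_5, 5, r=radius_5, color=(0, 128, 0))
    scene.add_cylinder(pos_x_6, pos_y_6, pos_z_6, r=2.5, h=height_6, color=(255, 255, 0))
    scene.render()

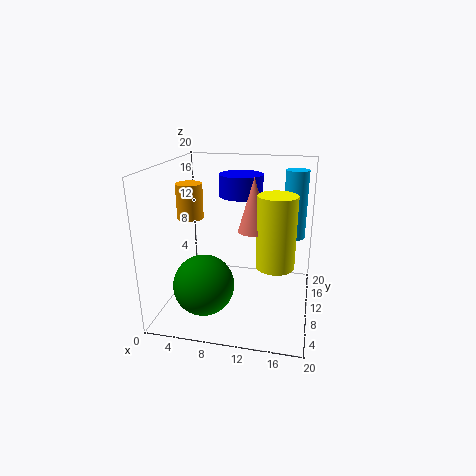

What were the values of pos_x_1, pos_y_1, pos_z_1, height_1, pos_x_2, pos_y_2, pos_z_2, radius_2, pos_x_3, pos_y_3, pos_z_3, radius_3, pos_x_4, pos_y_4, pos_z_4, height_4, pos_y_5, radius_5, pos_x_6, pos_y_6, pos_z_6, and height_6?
pos_x_1 = 6, pos_y_1 = 3, pos_z_1 = 15, height_1 = 4, pos_x_2 = 12.5, pos_y_2 = 8, pos_z_2 = 12, radius_2 = 2, pos_x_3 = 10, pos_y_3 = 12, pos_z_3 = 15.5, radius_3 = 3, pos_x_4 = 17.5, pos_y_4 = 11, pos_z_4 = 10.5, height_4 = 9, pos_y_5 = 5, radius_5 = 4, pos_x_6 = 15.5, pos_y_6 = 7.5, pos_z_6 = 7.5, height_6 = 9.5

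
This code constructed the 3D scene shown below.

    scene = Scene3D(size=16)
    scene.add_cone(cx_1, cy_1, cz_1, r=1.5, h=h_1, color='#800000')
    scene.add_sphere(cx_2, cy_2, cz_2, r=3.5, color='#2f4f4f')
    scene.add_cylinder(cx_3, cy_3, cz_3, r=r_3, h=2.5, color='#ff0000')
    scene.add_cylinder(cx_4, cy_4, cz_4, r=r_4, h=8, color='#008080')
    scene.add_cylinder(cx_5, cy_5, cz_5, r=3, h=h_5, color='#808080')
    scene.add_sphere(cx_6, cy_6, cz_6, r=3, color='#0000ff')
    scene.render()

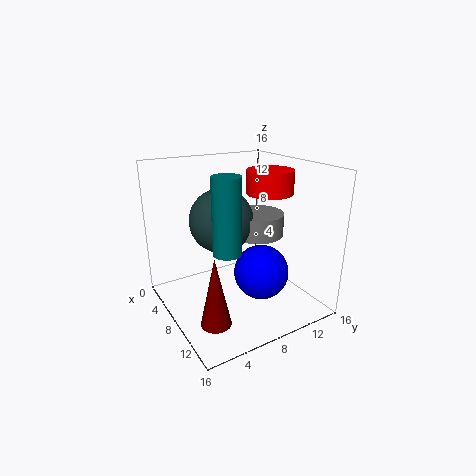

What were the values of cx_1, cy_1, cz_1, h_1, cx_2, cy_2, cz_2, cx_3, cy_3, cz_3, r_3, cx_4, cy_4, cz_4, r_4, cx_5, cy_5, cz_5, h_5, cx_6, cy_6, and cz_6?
cx_1 = 13, cy_1 = 2.5, cz_1 = 2, h_1 = 7, cx_2 = 7, cy_2 = 6.5, cz_2 = 10, cx_3 = 9.5, cy_3 = 11, cz_3 = 13, r_3 = 2.5, cx_4 = 10, cy_4 = 5.5, cz_4 = 7.5, r_4 = 1.5, cx_5 = 8, cy_5 = 10.5, cz_5 = 8, h_5 = 2.5, cx_6 = 10.5, cy_6 = 9.5, cz_6 = 4.5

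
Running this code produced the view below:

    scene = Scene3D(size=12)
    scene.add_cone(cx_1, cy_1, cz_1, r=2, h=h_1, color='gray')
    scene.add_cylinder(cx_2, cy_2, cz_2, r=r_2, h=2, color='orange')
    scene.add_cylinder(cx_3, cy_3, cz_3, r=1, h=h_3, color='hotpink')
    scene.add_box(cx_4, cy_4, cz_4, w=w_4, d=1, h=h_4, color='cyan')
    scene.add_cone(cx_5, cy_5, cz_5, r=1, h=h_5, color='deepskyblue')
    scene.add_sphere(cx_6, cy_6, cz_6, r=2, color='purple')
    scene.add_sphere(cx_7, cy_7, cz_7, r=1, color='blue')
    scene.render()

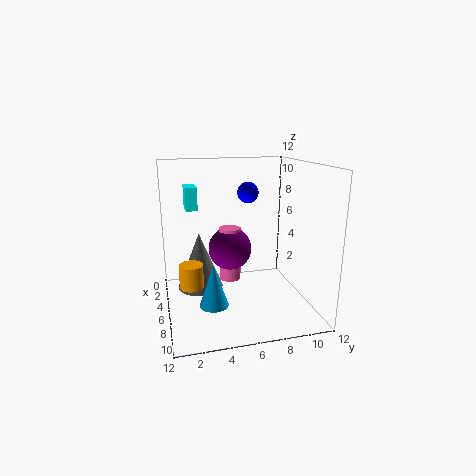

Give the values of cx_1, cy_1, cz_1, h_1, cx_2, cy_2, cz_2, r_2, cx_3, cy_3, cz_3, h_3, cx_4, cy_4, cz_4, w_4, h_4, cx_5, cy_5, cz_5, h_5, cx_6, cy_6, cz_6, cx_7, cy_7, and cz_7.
cx_1 = 4; cy_1 = 3; cz_1 = 1; h_1 = 5; cx_2 = 6; cy_2 = 2; cz_2 = 2; r_2 = 1; cx_3 = 3; cy_3 = 6; cz_3 = 1; h_3 = 5; cx_4 = 2; cy_4 = 2; cz_4 = 8; w_4 = 2; h_4 = 2; cx_5 = 11; cy_5 = 3; cz_5 = 3; h_5 = 3; cx_6 = 3; cy_6 = 6; cz_6 = 4; cx_7 = 2; cy_7 = 8; cz_7 = 9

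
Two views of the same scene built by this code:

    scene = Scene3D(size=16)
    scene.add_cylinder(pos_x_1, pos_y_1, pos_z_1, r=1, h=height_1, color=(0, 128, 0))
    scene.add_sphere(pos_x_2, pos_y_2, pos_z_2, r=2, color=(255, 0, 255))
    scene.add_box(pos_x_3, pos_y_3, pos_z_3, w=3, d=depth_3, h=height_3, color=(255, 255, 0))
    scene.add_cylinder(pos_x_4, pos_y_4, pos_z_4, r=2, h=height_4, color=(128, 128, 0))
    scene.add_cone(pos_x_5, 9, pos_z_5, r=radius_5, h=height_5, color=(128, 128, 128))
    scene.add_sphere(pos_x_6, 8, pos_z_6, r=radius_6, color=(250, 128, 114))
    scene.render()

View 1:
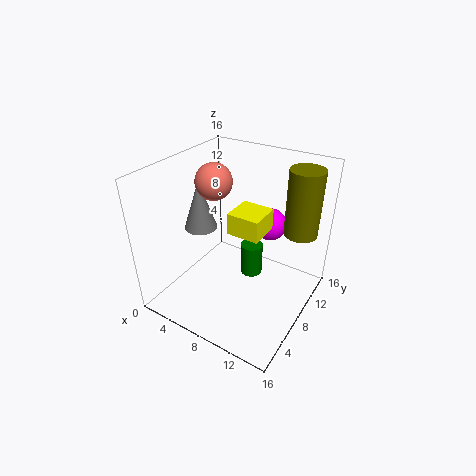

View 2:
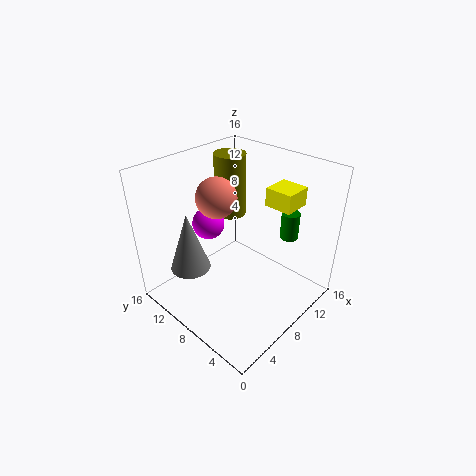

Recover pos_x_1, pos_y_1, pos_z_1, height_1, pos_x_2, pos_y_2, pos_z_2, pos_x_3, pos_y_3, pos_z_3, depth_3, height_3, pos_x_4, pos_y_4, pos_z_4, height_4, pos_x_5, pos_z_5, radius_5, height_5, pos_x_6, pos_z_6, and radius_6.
pos_x_1 = 12
pos_y_1 = 4
pos_z_1 = 8
height_1 = 3
pos_x_2 = 9
pos_y_2 = 14
pos_z_2 = 7
pos_x_3 = 10
pos_y_3 = 3
pos_z_3 = 12
depth_3 = 3
height_3 = 2
pos_x_4 = 13
pos_y_4 = 14
pos_z_4 = 7
height_4 = 8
pos_x_5 = 2
pos_z_5 = 7
radius_5 = 2
height_5 = 6
pos_x_6 = 5
pos_z_6 = 14
radius_6 = 2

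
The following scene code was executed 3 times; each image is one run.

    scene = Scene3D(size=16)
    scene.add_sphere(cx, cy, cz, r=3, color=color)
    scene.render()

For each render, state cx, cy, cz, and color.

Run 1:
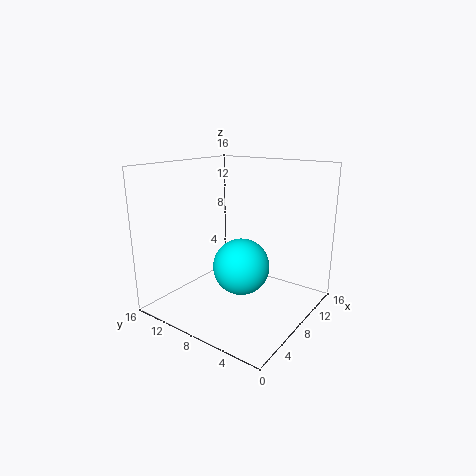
cx = 6.5; cy = 6.5; cz = 5.5; color = 'cyan'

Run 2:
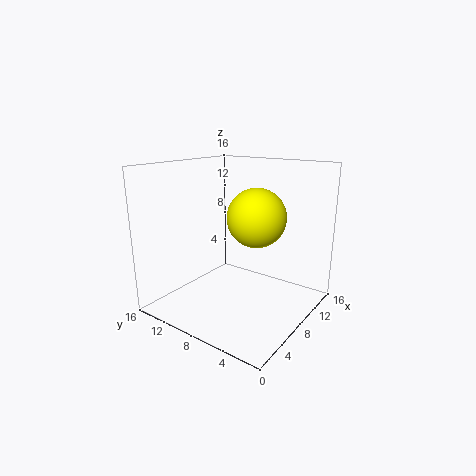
cx = 7; cy = 5; cz = 11; color = 'yellow'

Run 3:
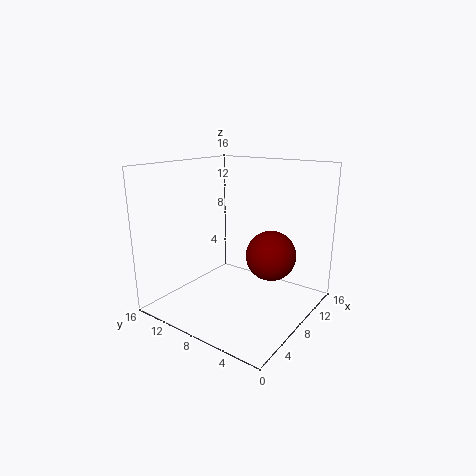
cx = 12; cy = 6; cz = 5; color = 'maroon'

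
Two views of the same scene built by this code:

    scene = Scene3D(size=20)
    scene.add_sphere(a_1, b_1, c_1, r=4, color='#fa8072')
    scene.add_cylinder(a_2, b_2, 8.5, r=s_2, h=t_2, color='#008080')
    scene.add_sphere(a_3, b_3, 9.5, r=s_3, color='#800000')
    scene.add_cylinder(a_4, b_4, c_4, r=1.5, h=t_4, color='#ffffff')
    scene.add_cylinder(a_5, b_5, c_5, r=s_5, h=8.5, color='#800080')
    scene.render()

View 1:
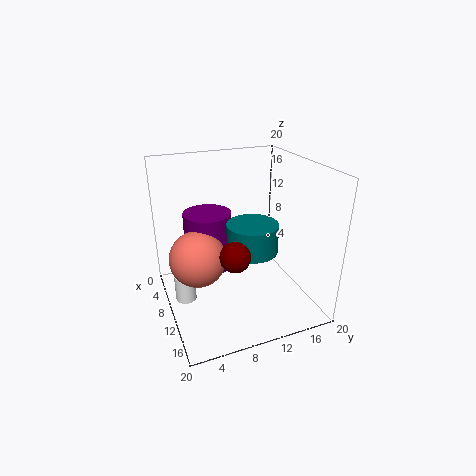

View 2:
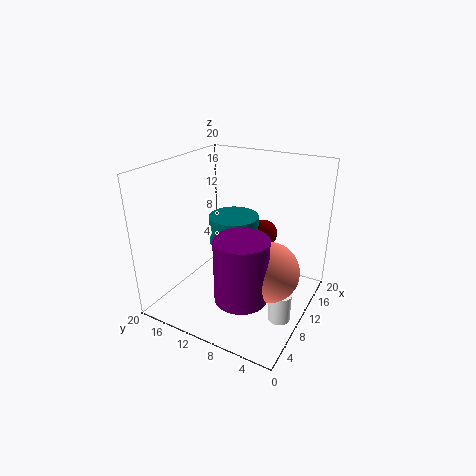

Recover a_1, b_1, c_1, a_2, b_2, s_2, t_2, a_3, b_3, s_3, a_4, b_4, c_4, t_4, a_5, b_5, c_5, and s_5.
a_1 = 8.5, b_1 = 4.5, c_1 = 7, a_2 = 11.5, b_2 = 11.5, s_2 = 3.5, t_2 = 4, a_3 = 14, b_3 = 8, s_3 = 2, a_4 = 8, b_4 = 2.5, c_4 = 0.5, t_4 = 4, a_5 = 5.5, b_5 = 7, c_5 = 4, s_5 = 3.5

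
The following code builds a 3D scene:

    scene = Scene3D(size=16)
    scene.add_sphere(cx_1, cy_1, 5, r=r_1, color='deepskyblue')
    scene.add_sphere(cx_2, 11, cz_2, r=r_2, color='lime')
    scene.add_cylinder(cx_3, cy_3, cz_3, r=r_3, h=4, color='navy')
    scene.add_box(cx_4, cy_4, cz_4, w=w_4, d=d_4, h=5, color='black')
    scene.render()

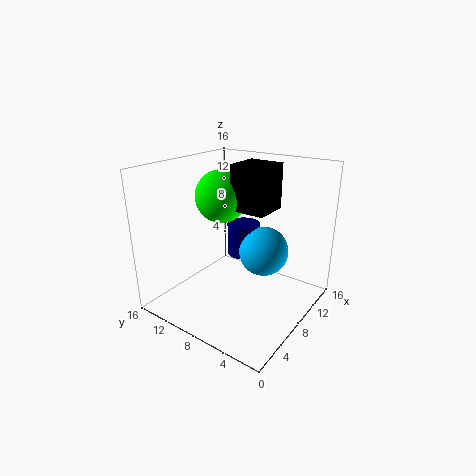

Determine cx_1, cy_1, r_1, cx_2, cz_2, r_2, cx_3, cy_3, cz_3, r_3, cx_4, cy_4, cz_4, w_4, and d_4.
cx_1 = 12, cy_1 = 7, r_1 = 3, cx_2 = 9, cz_2 = 12, r_2 = 3, cx_3 = 12, cy_3 = 10, cz_3 = 4, r_3 = 2, cx_4 = 8, cy_4 = 5, cz_4 = 11, w_4 = 4, d_4 = 4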